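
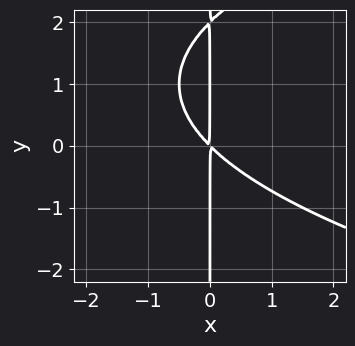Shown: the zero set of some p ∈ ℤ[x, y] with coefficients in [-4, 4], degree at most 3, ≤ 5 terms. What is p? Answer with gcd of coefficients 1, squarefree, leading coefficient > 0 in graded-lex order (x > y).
x*y^2 - 2*x^2 - 2*x*y

1. The degree is 3 — no degree-2 curve has this shape.
2. Observable constraints: the visible y-axis segment lies entirely on the curve.
3. Together with the visible shape, these determine p as stated.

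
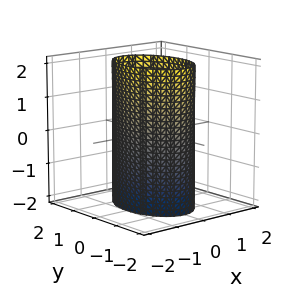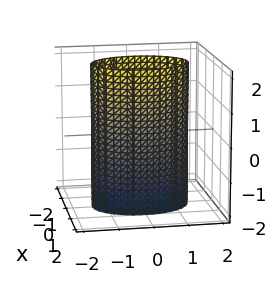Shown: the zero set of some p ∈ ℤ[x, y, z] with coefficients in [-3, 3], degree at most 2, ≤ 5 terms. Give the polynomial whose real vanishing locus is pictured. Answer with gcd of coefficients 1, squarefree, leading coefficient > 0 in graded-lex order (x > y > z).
2*x^2 + y^2 - 2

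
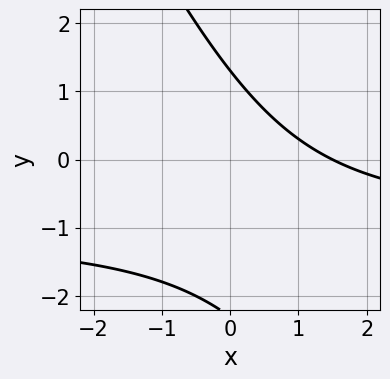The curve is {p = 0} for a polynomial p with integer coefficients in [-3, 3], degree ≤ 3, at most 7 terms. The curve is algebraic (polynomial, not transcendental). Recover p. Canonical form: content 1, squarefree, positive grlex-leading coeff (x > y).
2*x*y + y^2 + 2*x + y - 3

First, degree: the shape is more complex than any degree-1 curve, so deg p = 2.
Finally, solving for integer coefficients yields p as stated.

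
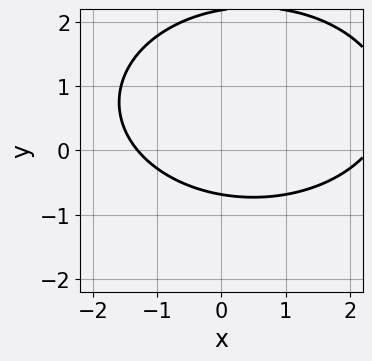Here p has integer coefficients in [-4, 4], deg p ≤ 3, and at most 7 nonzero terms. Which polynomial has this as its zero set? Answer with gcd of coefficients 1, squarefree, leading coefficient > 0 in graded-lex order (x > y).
x^2 + 2*y^2 - x - 3*y - 3

(a) deg p = 2. The shape is more complex than any degree-1 curve.
(b) The integer polynomial consistent with all of this is the stated p.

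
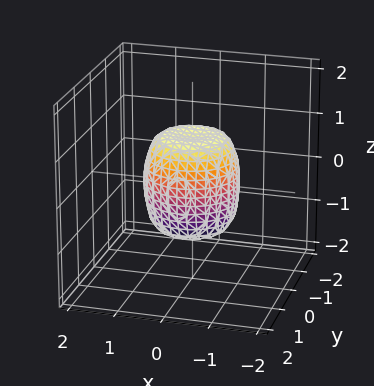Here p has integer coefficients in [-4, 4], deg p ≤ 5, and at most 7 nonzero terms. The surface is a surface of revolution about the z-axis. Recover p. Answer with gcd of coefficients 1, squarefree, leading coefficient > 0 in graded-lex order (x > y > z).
2*x^4 + 4*x^2*y^2 + 2*y^4 - x^2 - y^2 + z^2 - 1

Degree: the shape is more complex than any degree-3 surface, so deg p = 4.
Symmetry: every cross-section ⟂ z is a circle, so x, y appear only via x² + y².
Reading off the gridlines: the z-axis gridline crossings are at z ∈ {-1, 1}; the y-axis gridline crossings are at y ∈ {-1, 1}.
Together with the visible shape, these determine p as stated.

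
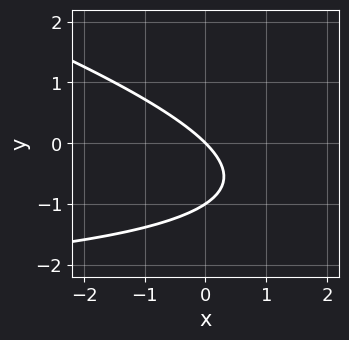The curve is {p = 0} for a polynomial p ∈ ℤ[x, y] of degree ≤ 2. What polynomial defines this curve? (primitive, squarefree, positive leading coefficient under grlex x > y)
1. deg p = 2. No degree-1 curve has this shape.
2. Checking where it meets the axes: it crosses the x-axis at the gridline x = 0; the y-axis gridline crossings are at y ∈ {-1, 0}.
3. Fitting integer coefficients to these (and the overall shape) gives p.

x*y + 3*y^2 + 3*x + 3*y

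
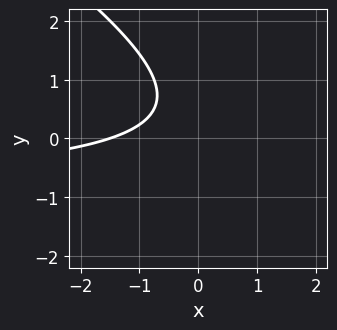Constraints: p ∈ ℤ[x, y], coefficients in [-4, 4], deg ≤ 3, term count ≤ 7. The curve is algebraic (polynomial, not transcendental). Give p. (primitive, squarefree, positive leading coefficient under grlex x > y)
First, degree: a generic line meets the curve in up to 2 points, so deg p = 2.
Then, checking where it meets the axes: it misses every integer gridline on the y-axis.
Finally, the integer polynomial consistent with all of this is the stated p.

2*x*y + 3*y^2 + 2*x - 3*y + 3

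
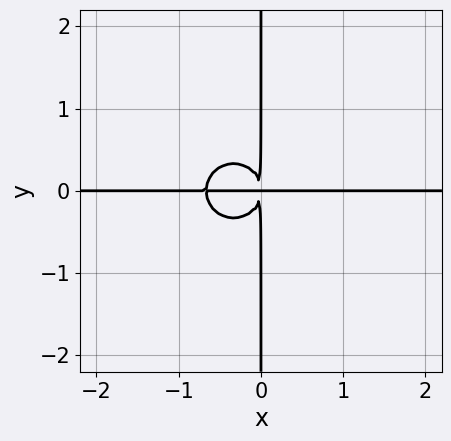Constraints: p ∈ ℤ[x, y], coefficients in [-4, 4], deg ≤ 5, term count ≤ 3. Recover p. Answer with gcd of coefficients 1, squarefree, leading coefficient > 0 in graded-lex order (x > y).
3*x^3*y + 3*x*y^3 + 2*x^2*y

1. The degree is 4 — a generic line meets the curve in up to 4 points.
2. From the visible intercepts: the visible x-axis segment lies entirely on the curve; the visible y-axis segment lies entirely on the curve.
3. Assembling these constraints gives the stated polynomial.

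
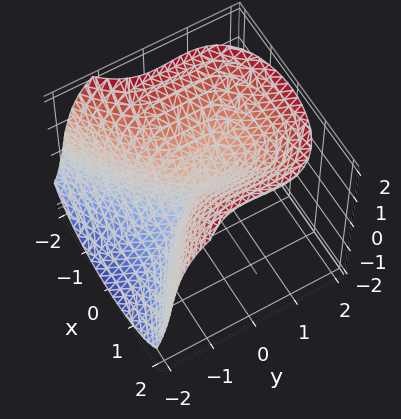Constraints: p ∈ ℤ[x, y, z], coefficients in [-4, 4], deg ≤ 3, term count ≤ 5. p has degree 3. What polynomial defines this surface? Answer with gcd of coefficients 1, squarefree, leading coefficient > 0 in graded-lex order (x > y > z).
2*y^3 - y^2*z - z^3 + 3*x^2

1. Degree: a generic line meets the surface in up to 3 points, so deg p = 3.
2. From the axis intercepts and sections: one y-axis crossing is at y = 0; it crosses the z-axis at the gridline z = 0; one x-axis crossing is at x = 0.
3. Fitting integer coefficients to these (and the overall shape) gives p.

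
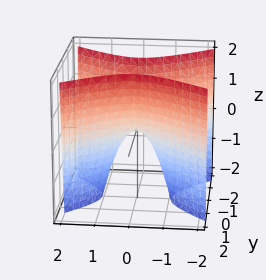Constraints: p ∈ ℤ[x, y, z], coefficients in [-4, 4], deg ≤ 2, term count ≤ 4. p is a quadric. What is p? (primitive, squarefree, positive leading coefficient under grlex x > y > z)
deg p = 2. A saddle surface; a quadric.
Symmetries: it's symmetric under x → −x, forcing even powers of x; mirror symmetry y ↦ −y ⇒ only even powers of y.
From the visible intercepts: it meets the y-axis at y = 0 (among the integer gridlines); it meets the x-axis at x = 0 (among the integer gridlines); it meets the z-axis at z = 0 (among the integer gridlines).
Together with the visible shape, these determine p as stated.

2*x^2 - 3*y^2 + z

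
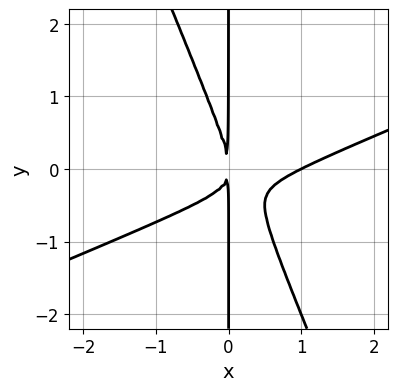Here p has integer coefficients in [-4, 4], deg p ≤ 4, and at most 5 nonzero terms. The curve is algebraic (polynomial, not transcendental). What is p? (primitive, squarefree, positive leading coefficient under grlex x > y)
x^3 - 2*x^2*y - x*y^2 - x^2

1. The degree is 3 — a generic line meets the curve in up to 3 points.
2. From the visible intercepts: the visible y-axis segment lies entirely on the curve; it crosses the x-axis at the gridline x = 1.
3. Together with the visible shape, these determine p as stated.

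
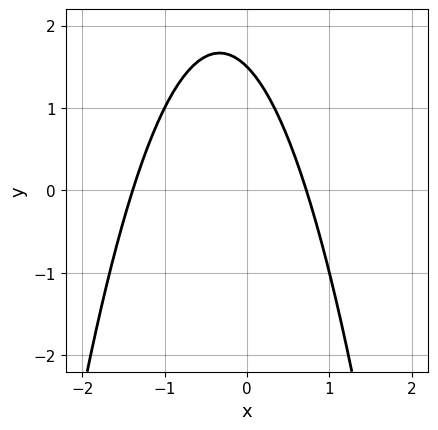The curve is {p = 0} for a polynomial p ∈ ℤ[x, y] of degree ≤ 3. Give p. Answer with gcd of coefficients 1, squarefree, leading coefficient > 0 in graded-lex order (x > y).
Degree: the shape is more complex than any degree-1 curve, so deg p = 2.
Matching integer coefficients to the picture gives p.

3*x^2 + 2*x + 2*y - 3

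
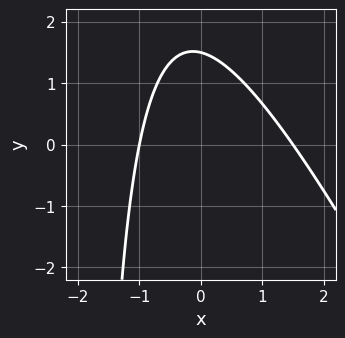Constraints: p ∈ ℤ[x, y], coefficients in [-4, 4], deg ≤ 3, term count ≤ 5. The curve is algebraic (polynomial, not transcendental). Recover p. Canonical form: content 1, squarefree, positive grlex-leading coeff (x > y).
2*x^2 + x*y - x + 2*y - 3

1. deg p = 2.
2. From the visible intercepts: it crosses the x-axis at the gridline x = -1.
3. Matching integer coefficients to the picture gives p.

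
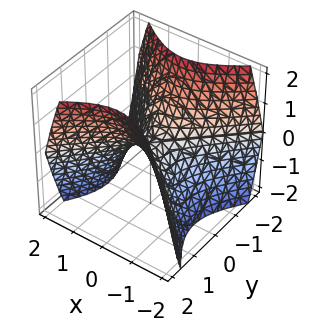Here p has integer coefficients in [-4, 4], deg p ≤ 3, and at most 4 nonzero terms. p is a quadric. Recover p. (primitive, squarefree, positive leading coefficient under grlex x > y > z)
x^2 - y^2 + z

deg p = 2. A hyperbolic paraboloid; a quadric.
Symmetries: the y ↦ −y reflection is a symmetry, so y appears only in even powers; the x ↦ −x reflection is a symmetry, so x appears only in even powers.
From the visible intercepts: it crosses the x-axis at the gridline x = 0; it crosses the z-axis at the gridline z = 0.
Putting this together gives p.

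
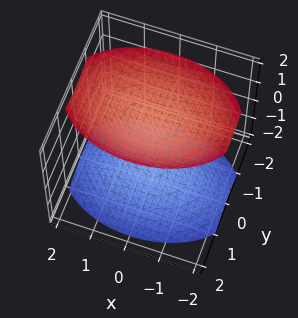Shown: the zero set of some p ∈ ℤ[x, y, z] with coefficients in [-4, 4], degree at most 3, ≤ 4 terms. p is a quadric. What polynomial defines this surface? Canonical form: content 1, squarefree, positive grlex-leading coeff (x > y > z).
x^2 + 2*y^2 - 2*z^2 + 3

There are 2 components.
The degree is 2 — two separate bowl-shaped sheets opening away from each other; a quadric.
Symmetries: it's symmetric under x → −x, forcing even powers of x; mirror symmetry y ↦ −y ⇒ only even powers of y; it's symmetric under z → −z, forcing even powers of z.
Observable constraints: it misses every integer gridline on the x-axis; the surface avoids every integer y-axis point in the box.
Solving for integer coefficients yields p as stated.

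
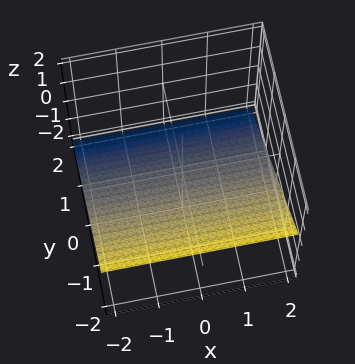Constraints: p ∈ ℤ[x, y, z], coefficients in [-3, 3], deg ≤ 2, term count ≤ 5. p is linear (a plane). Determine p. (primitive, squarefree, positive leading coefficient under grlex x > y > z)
2*y + 3*z + 2

Degree: every cross-section is a straight line — this is a plane, so deg p = 1.
Against the integer gridlines: the surface avoids every integer x-axis point in the box; one y-axis crossing is at y = -1.
Fitting integer coefficients to these (and the overall shape) gives p.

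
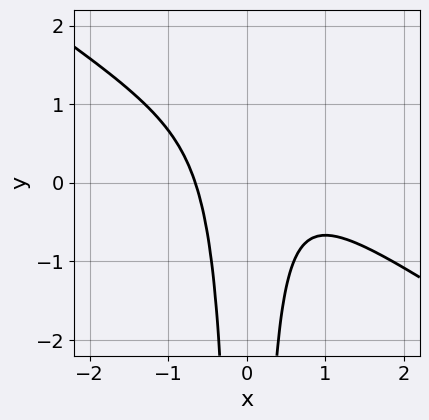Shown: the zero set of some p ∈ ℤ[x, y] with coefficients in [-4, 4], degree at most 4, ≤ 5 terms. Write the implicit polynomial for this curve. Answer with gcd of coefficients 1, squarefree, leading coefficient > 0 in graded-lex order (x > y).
2*x^3 + 3*x^2*y - x^2 + 1

1. Degree: a generic line meets the curve in up to 3 points, so deg p = 3.
2. From the visible intercepts: no y-intercept at any integer in the box.
3. The integer polynomial consistent with all of this is the stated p.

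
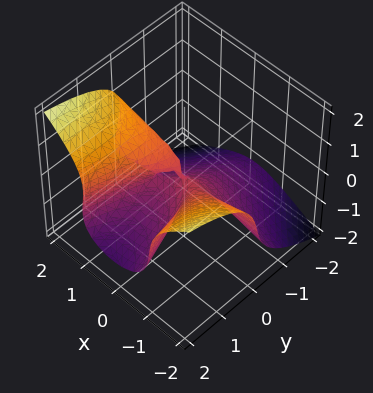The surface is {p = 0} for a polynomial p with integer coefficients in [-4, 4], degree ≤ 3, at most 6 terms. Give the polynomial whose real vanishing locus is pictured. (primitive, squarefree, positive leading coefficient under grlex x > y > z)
2*x^2*y - 2*z^3 + x*z - y^2

(a) Degree: a generic line meets the surface in up to 3 points, so deg p = 3.
(b) Checking where it meets the axes: it meets the y-axis at y = 0 (among the integer gridlines); the visible x-axis segment lies entirely on the surface; it crosses the z-axis at the gridline z = 0.
(c) Putting this together gives p.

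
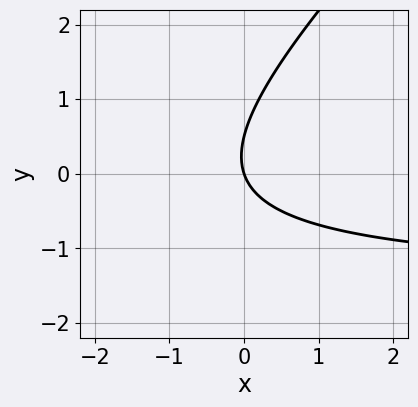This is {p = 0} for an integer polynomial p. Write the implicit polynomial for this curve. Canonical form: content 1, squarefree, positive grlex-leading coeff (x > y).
The degree is 2 — the shape is more complex than any degree-1 curve.
Checking where it meets the axes: it meets the y-axis at y = 0 (among the integer gridlines); it crosses the x-axis at the gridline x = 0.
Solving for integer coefficients yields p as stated.

2*x*y - 2*y^2 + 3*x + y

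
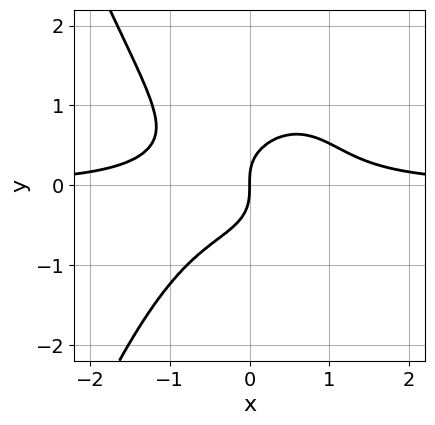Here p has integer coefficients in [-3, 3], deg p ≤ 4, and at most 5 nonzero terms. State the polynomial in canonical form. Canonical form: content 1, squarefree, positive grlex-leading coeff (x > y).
(a) deg p = 4. A generic line meets the curve in up to 4 points.
(b) Reading off the gridlines: it crosses the y-axis at the gridline y = 0; it meets the x-axis at x = 0 (among the integer gridlines).
(c) Matching integer coefficients to the picture gives p.

3*x^3*y + 3*y^3 - 2*x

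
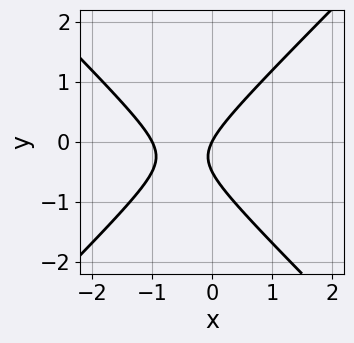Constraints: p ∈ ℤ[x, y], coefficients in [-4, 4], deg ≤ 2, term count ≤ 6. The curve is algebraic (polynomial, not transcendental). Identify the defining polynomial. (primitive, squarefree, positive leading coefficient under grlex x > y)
2*x^2 - 2*y^2 + 2*x - y

(a) Degree: the shape is more complex than any degree-1 curve, so deg p = 2.
(b) From the axis intercepts and sections: among the integer gridlines, it crosses the x-axis at x ∈ {-1, 0}; one y-axis crossing is at y = 0.
(c) Assembling these constraints gives the stated polynomial.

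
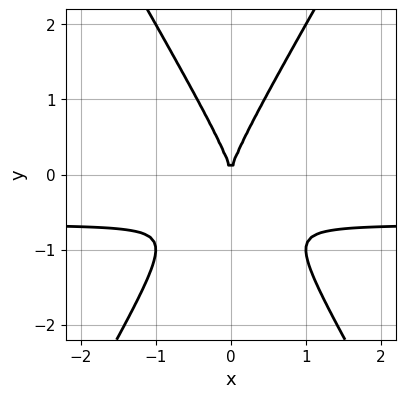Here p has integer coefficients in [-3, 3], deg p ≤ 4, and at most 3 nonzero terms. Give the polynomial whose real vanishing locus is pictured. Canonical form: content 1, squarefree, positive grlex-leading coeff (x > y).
3*x^2*y - y^3 + 2*x^2

First, deg p = 3. No degree-2 curve has this shape.
Next, symmetries: it's symmetric under x → −x, forcing even powers of x.
Then, observable constraints: it meets the y-axis at y = 0 (among the integer gridlines); it meets the x-axis at x = 0 (among the integer gridlines).
Finally, fitting integer coefficients to these (and the overall shape) gives p.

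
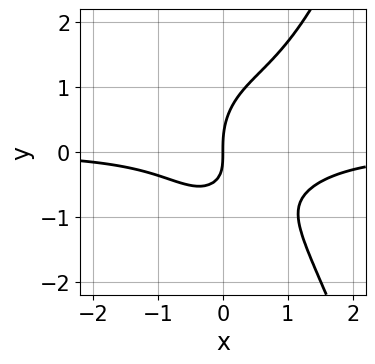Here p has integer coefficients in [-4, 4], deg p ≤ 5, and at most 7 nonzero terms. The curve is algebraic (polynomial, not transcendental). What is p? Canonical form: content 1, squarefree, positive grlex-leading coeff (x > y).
First, degree: the shape is more complex than any degree-3 curve, so deg p = 4.
Then, checking where it meets the axes: it crosses the y-axis at the gridline y = 0; it meets the x-axis at x = 0 (among the integer gridlines).
Finally, assembling these constraints gives the stated polynomial.

3*x^3*y - 2*x^2*y - 2*y^3 + 3*x*y + 3*x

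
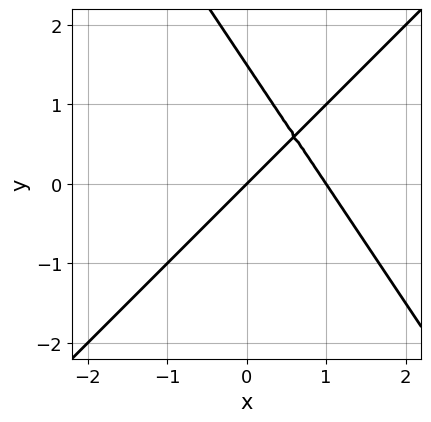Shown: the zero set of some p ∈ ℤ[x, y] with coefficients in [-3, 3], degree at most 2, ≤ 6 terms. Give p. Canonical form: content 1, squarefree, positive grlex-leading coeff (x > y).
1. Degree: a generic line meets the curve in up to 2 points, so deg p = 2.
2. From the axis intercepts and sections: one y-axis crossing is at y = 0; among the integer gridlines, it crosses the x-axis at x ∈ {0, 1}.
3. Putting this together gives p.

3*x^2 - x*y - 2*y^2 - 3*x + 3*y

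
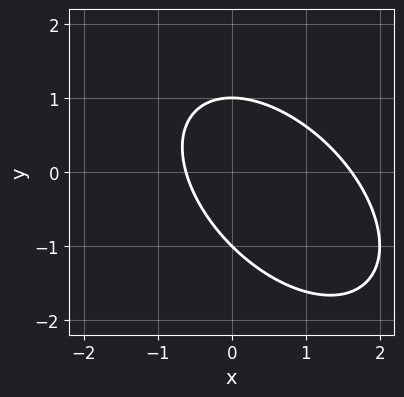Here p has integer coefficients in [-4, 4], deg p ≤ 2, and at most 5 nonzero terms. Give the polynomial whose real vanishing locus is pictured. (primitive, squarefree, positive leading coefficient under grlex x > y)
x^2 + x*y + y^2 - x - 1

(a) The degree is 2 — the shape is more complex than any degree-1 curve.
(b) Against the integer gridlines: the y-axis gridline crossings are at y ∈ {-1, 1}.
(c) Solving for integer coefficients yields p as stated.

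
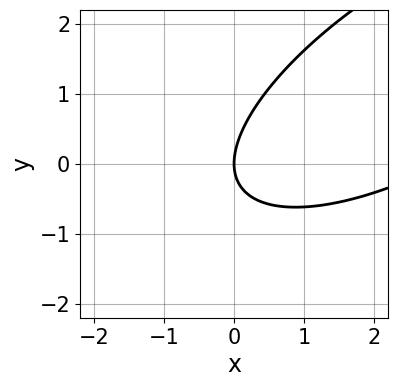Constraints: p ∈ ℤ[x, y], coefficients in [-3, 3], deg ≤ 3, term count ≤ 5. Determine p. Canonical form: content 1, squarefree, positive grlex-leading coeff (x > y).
First, degree: the shape is more complex than any degree-1 curve, so deg p = 2.
Then, from the visible intercepts: it meets the x-axis at x = 0 (among the integer gridlines); it meets the y-axis at y = 0 (among the integer gridlines).
Finally, fitting integer coefficients to these (and the overall shape) gives p.

x^2 - 2*x*y + 2*y^2 - 3*x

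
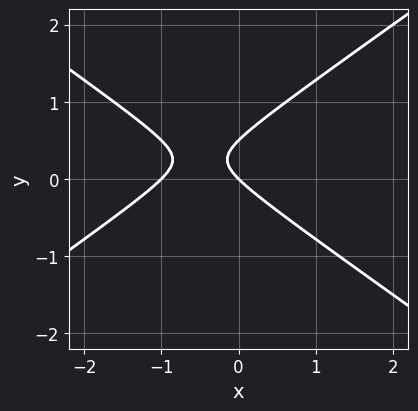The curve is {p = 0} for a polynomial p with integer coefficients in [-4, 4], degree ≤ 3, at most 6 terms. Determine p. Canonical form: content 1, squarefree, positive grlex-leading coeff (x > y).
(a) deg p = 2. The shape is more complex than any degree-1 curve.
(b) Against the integer gridlines: among the integer gridlines, it crosses the x-axis at x ∈ {-1, 0}; it meets the y-axis at y = 0 (among the integer gridlines).
(c) Assembling these constraints gives the stated polynomial.

x^2 - 2*y^2 + x + y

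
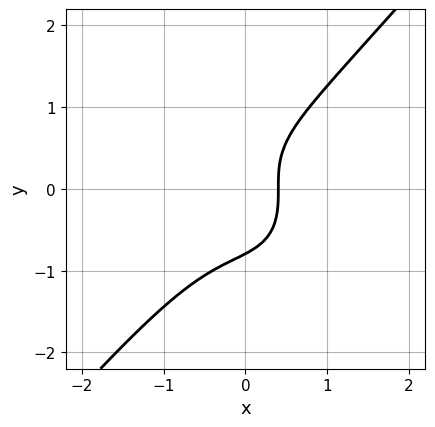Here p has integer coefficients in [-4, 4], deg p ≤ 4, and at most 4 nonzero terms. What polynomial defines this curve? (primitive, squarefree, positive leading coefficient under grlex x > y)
1. deg p = 3. No degree-2 curve has this shape.
2. Putting this together gives p.

3*x^3 - 2*y^3 + 2*x - 1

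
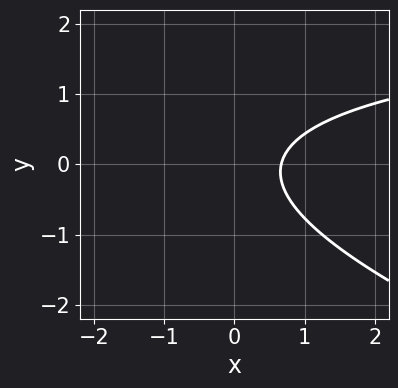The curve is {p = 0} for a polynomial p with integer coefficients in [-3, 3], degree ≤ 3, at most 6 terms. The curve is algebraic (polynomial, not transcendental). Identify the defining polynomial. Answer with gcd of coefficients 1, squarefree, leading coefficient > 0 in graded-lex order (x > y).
x*y + 3*y^2 - 3*x + 2

1. Degree: the shape is more complex than any degree-1 curve, so deg p = 2.
2. Against the integer gridlines: no y-intercept at any integer in the box.
3. Putting this together gives p.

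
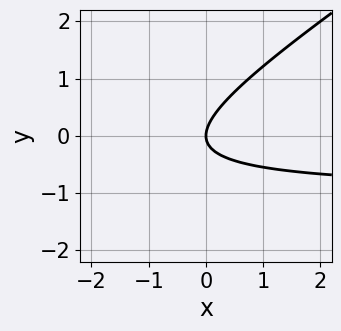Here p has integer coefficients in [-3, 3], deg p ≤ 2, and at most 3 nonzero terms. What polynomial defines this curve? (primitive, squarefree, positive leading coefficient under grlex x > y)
(a) Degree: no degree-1 curve has this shape, so deg p = 2.
(b) Checking where it meets the axes: it meets the y-axis at y = 0 (among the integer gridlines); it crosses the x-axis at the gridline x = 0.
(c) Solving for integer coefficients yields p as stated.

2*x*y - 3*y^2 + 2*x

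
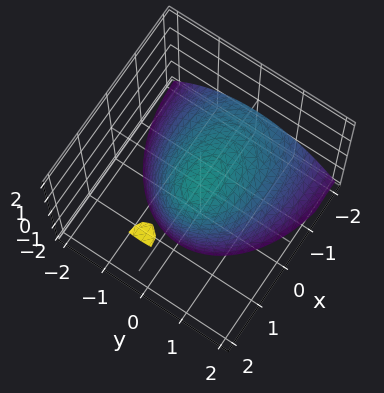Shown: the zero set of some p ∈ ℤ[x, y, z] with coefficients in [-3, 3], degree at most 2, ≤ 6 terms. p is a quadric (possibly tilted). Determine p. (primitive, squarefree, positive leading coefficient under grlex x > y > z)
x^2 - 2*x*z + 2*y^2 + 2*z

1. deg p = 2. No degree-1 surface has this shape.
2. Checking where it meets the axes: one y-axis crossing is at y = 0; one z-axis crossing is at z = 0; it meets the x-axis at x = 0 (among the integer gridlines).
3. Solving for integer coefficients yields p as stated.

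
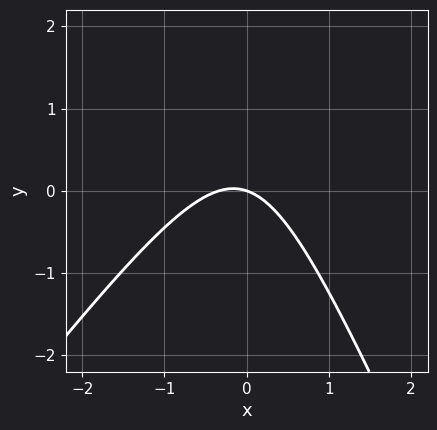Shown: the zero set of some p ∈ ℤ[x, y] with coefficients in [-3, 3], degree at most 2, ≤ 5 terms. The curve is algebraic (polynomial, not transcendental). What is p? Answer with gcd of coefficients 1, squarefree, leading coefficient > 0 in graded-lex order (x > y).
The degree is 2 — a generic line meets the curve in up to 2 points.
From the axis intercepts and sections: one y-axis crossing is at y = 0; it crosses the x-axis at the gridline x = 0.
Fitting integer coefficients to these (and the overall shape) gives p.

3*x^2 - x*y - y^2 + x + 3*y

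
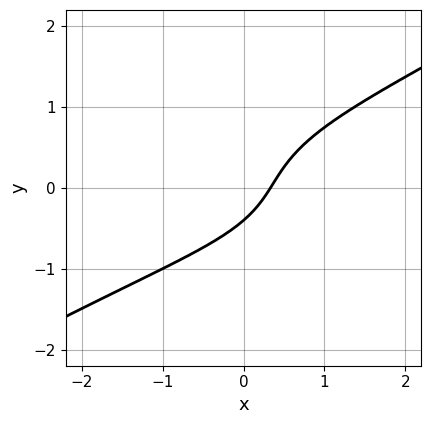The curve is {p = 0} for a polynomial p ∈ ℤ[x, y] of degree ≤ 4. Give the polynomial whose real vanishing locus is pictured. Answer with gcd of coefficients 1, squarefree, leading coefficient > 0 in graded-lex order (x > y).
(a) Degree: a generic line meets the curve in up to 3 points, so deg p = 3.
(b) Putting this together gives p.

x^2*y - 3*y^3 + 3*x - 2*y - 1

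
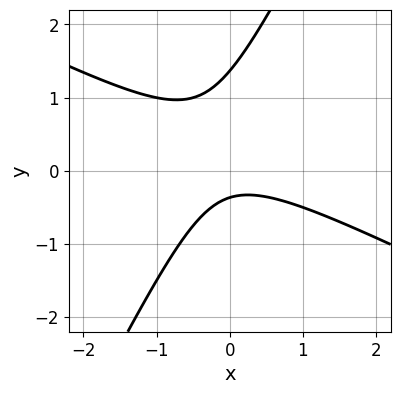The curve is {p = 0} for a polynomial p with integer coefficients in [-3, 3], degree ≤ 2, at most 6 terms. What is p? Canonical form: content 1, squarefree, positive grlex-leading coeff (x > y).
2*x^2 + 3*x*y - 2*y^2 + 2*y + 1

(a) Degree: a generic line meets the curve in up to 2 points, so deg p = 2.
(b) Reading off the gridlines: the curve avoids every integer x-axis point in the box.
(c) Solving for integer coefficients yields p as stated.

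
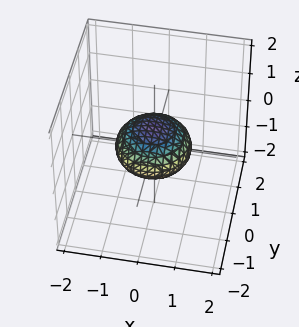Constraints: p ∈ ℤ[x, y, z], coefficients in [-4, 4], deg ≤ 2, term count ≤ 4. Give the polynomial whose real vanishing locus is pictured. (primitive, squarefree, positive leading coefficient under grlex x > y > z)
(a) Degree: a closed, bounded, convex surface; a quadric, so deg p = 2.
(b) Symmetries: mirror symmetry z ↦ −z ⇒ only even powers of z; every cross-section ⟂ z is a circle, so x, y appear only via x² + y².
(c) Checking where it meets the axes: among the integer gridlines, it crosses the x-axis at x ∈ {-1, 1}; a circular section at z = 0 has radius exactly 1.
(d) Solving for integer coefficients yields p as stated.

x^2 + y^2 + 2*z^2 - 1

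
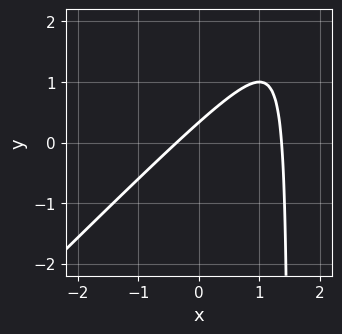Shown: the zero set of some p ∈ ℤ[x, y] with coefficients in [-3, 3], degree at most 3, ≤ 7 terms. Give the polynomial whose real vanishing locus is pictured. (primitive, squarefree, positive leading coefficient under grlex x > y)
2*x^2 - 2*x*y - 2*x + 3*y - 1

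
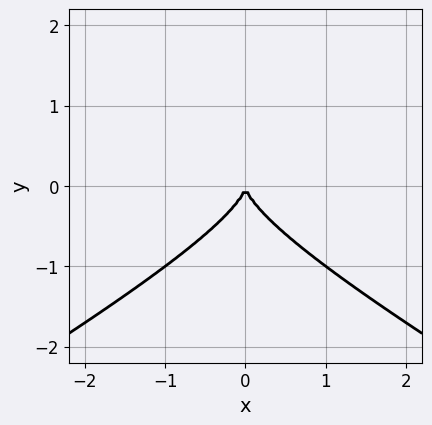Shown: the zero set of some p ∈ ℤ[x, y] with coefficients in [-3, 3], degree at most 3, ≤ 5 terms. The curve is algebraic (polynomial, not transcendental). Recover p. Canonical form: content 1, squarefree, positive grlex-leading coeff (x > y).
x^2*y - 3*y^3 - 2*x^2

Degree: the shape is more complex than any degree-2 curve, so deg p = 3.
Symmetries: the x ↦ −x reflection is a symmetry, so x appears only in even powers.
Observable constraints: it crosses the x-axis at the gridline x = 0; it meets the y-axis at y = 0 (among the integer gridlines).
Solving for integer coefficients yields p as stated.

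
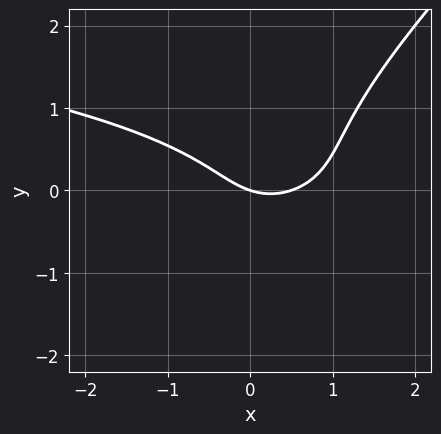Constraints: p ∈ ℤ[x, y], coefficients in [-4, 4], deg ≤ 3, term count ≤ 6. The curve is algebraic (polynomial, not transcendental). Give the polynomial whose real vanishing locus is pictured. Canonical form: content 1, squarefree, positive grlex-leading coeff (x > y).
Degree: a generic line meets the curve in up to 3 points, so deg p = 3.
Checking where it meets the axes: it meets the x-axis at x = 0 (among the integer gridlines); it crosses the y-axis at the gridline y = 0.
Assembling these constraints gives the stated polynomial.

3*x*y^2 - 3*y^3 + 2*x^2 - x - 3*y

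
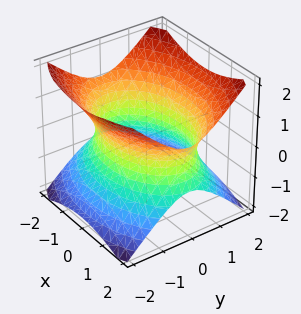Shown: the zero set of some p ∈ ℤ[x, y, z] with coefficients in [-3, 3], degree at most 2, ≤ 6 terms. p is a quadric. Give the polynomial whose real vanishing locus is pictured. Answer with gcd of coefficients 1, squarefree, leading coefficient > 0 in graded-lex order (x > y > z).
x^2 + 2*y^2 - 2*z^2 - 3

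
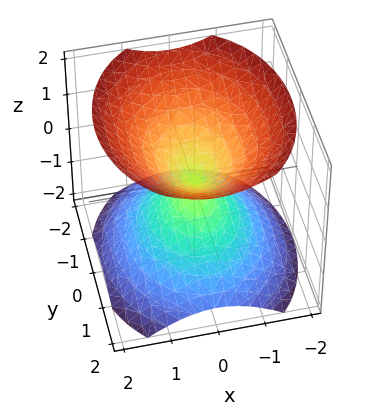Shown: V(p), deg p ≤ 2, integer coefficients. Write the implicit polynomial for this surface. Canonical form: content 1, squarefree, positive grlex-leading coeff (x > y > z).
(a) There are 2 components. They look like related sheets of one shape, so recover p as a whole.
(b) Degree: two nappes meeting at a single point; a quadric, so deg p = 2.
(c) Symmetries: mirror symmetry x ↦ −x ⇒ only even powers of x; the z ↦ −z reflection is a symmetry, so z appears only in even powers; the y ↦ −y reflection is a symmetry, so y appears only in even powers.
(d) From the visible intercepts: it meets the y-axis at y = 0 (among the integer gridlines); it crosses the x-axis at the gridline x = 0; one z-axis crossing is at z = 0.
(e) Matching integer coefficients to the picture gives p.

3*x^2 + 2*y^2 - 3*z^2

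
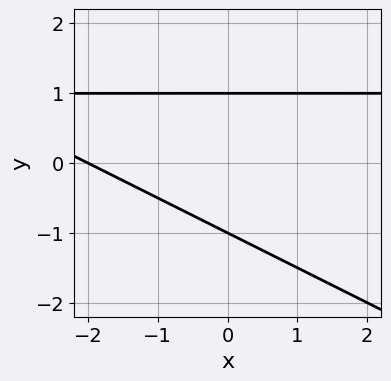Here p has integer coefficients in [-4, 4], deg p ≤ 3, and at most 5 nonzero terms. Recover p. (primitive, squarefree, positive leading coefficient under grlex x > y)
x*y + 2*y^2 - x - 2

(a) The degree is 2 — the shape is more complex than any degree-1 curve.
(b) From the axis intercepts and sections: it meets the x-axis at x = -2 (among the integer gridlines); among the integer gridlines, it crosses the y-axis at y ∈ {-1, 1}.
(c) Matching integer coefficients to the picture gives p.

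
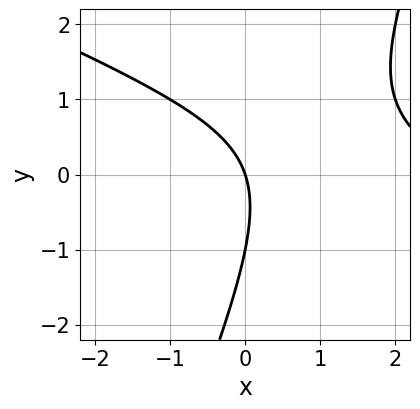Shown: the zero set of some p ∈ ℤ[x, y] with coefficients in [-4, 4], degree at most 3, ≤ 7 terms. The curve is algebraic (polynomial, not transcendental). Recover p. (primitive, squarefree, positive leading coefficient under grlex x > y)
x^2 + 2*x*y - y^2 - 3*x - y

1. deg p = 2. The shape is more complex than any degree-1 curve.
2. Reading off the gridlines: it crosses the x-axis at the gridline x = 0; the y-axis gridline crossings are at y ∈ {-1, 0}.
3. Fitting integer coefficients to these (and the overall shape) gives p.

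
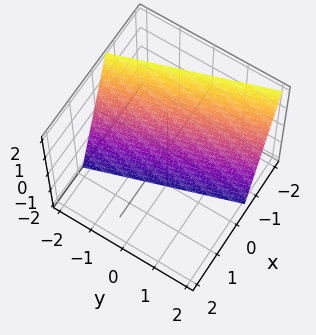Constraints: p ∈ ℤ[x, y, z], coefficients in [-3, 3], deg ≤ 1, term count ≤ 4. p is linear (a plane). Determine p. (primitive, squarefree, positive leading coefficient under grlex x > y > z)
3*x + y + z + 2

The degree is 1 — the surface is flat (a plane).
Observable constraints: one y-axis crossing is at y = -2; it meets the z-axis at z = -2 (among the integer gridlines).
Solving for integer coefficients yields p as stated.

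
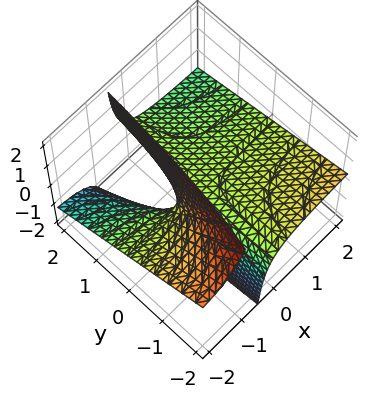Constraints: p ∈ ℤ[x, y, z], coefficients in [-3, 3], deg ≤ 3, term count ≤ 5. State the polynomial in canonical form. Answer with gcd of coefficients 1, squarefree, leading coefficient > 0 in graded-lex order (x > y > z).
First, the degree is 2 — a generic line meets the surface in up to 2 points.
Then, reading off the gridlines: it crosses the z-axis at the gridline z = 0; the visible y-axis segment lies entirely on the surface; every point of the x-axis in the box is on the surface.
Finally, matching integer coefficients to the picture gives p.

x*y + 3*x*z + 2*z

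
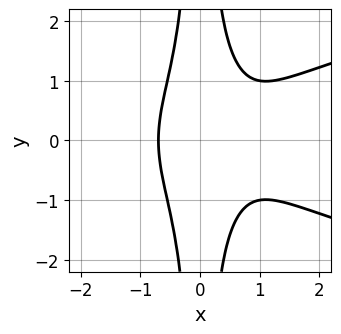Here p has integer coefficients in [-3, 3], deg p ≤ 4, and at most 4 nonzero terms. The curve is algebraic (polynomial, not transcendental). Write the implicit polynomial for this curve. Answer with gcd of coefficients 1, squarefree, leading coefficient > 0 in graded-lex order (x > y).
3*x^2*y^2 - 3*x^3 + 2*x^2 - 2

First, deg p = 4. No degree-3 curve has this shape.
Next, symmetries: it's symmetric under y → −y, forcing even powers of y.
Next, from the axis intercepts and sections: no y-intercept at any integer in the box.
Finally, matching integer coefficients to the picture gives p.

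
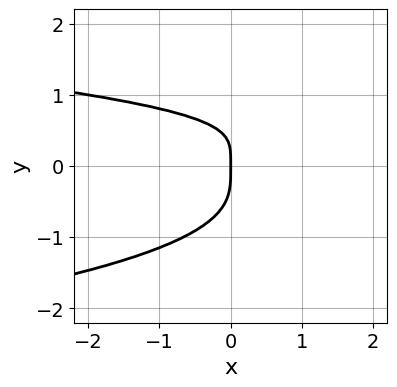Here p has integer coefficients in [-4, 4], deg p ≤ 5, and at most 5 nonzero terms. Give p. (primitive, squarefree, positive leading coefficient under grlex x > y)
(a) Degree: the shape is more complex than any degree-3 curve, so deg p = 4.
(b) From the visible intercepts: one x-axis crossing is at x = 0; one y-axis crossing is at y = 0.
(c) Matching integer coefficients to the picture gives p.

2*y^4 + x*y^2 - x*y + x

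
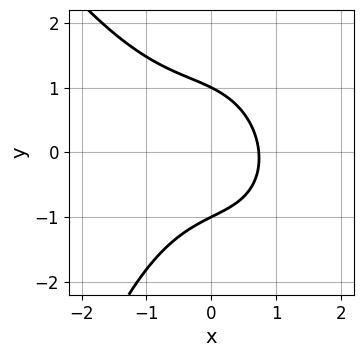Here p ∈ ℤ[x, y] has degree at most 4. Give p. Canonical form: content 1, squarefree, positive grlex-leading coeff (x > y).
deg p = 3. A generic line meets the curve in up to 3 points.
Checking where it meets the axes: the y-axis gridline crossings are at y ∈ {-1, 1}.
Matching integer coefficients to the picture gives p.

2*x^3 + x^2*y + 3*y^2 + 3*x - 3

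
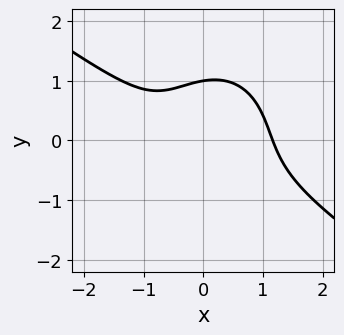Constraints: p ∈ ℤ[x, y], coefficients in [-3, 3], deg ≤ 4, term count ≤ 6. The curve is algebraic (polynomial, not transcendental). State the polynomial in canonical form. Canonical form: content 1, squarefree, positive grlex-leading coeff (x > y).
2*x^3 + 2*x^2*y + 2*y^3 - x - 2

1. Degree: a generic line meets the curve in up to 3 points, so deg p = 3.
2. From the axis intercepts and sections: one y-axis crossing is at y = 1.
3. These observations pin down the coefficients.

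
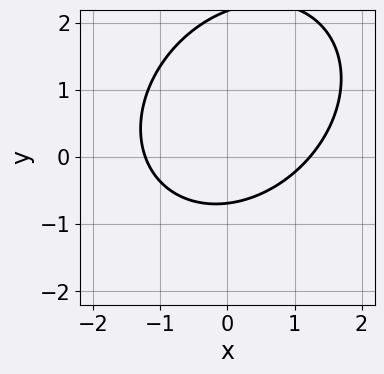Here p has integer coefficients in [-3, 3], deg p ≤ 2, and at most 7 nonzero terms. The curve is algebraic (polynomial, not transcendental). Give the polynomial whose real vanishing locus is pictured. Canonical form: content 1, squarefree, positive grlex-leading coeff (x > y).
2*x^2 - x*y + 2*y^2 - 3*y - 3

First, deg p = 2.
Finally, solving for integer coefficients yields p as stated.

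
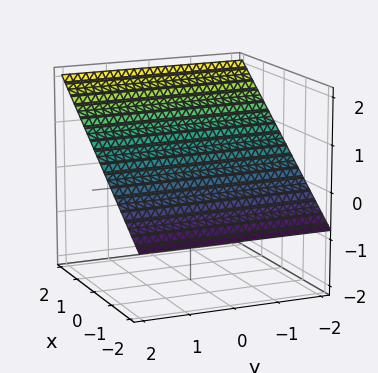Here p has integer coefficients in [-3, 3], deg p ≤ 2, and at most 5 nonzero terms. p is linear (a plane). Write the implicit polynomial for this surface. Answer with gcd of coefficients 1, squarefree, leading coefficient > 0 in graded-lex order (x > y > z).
2*x - 3*z + 2

The degree is 1 — the surface is flat (a plane).
From the visible intercepts: it meets the x-axis at x = -1 (among the integer gridlines); no y-intercept at any integer in the box.
Matching integer coefficients to the picture gives p.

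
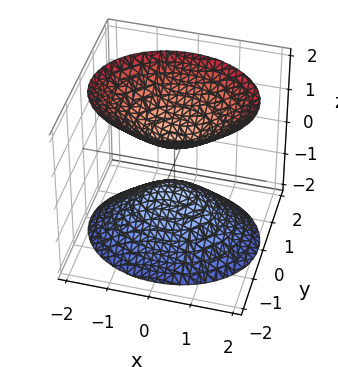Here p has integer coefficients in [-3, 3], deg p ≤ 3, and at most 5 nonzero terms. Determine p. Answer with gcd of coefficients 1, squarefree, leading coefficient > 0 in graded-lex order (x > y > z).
2*x^2 + 3*y^2 - 2*z^2 + 1

(a) The picture has 2 separate pieces.
(b) deg p = 2.
(c) Symmetries: mirror symmetry z ↦ −z ⇒ only even powers of z; the y ↦ −y reflection is a symmetry, so y appears only in even powers; it's symmetric under x → −x, forcing even powers of x.
(d) Observable constraints: it misses every integer gridline on the x-axis; no y-intercept at any integer in the box.
(e) These observations pin down the coefficients.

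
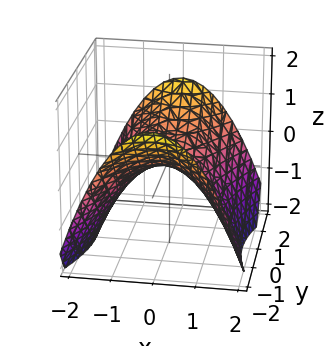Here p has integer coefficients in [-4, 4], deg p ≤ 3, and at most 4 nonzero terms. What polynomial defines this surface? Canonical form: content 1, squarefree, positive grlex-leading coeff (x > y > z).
2*x^2 - y^2 + 3*z

The degree is 2 — a hyperbolic paraboloid; a quadric.
Symmetries: mirror symmetry y ↦ −y ⇒ only even powers of y; mirror symmetry x ↦ −x ⇒ only even powers of x.
Observable constraints: it crosses the x-axis at the gridline x = 0; it crosses the z-axis at the gridline z = 0; one y-axis crossing is at y = 0.
Assembling these constraints gives the stated polynomial.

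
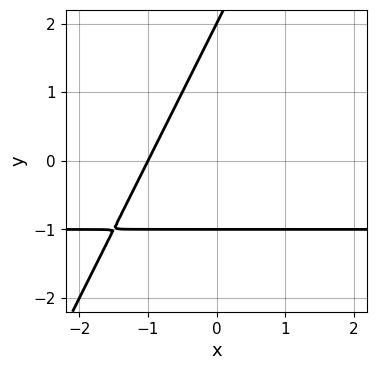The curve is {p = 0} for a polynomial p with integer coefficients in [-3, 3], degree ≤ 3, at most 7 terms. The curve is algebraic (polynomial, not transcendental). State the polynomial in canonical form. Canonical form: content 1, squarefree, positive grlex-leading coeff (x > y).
2*x*y - y^2 + 2*x + y + 2

The degree is 2 — a generic line meets the curve in up to 2 points.
Against the integer gridlines: among the integer gridlines, it crosses the y-axis at y ∈ {-1, 2}; one x-axis crossing is at x = -1.
Together with the visible shape, these determine p as stated.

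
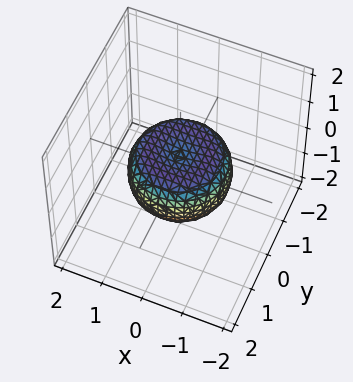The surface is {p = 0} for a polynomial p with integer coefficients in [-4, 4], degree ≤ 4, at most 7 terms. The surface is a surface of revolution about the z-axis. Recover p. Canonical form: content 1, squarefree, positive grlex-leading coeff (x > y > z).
2*x^4 + 4*x^2*y^2 + 2*y^4 - 2*x^2 - 2*y^2 + 3*z^2 - 1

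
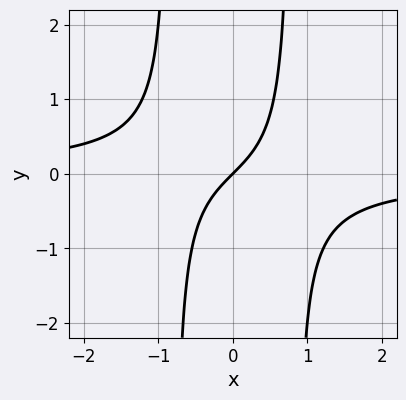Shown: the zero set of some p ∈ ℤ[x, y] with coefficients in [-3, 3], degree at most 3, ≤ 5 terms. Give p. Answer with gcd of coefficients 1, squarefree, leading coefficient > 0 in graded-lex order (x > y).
1. The degree is 3 — the shape is more complex than any degree-2 curve.
2. Observable constraints: it crosses the x-axis at the gridline x = 0; one y-axis crossing is at y = 0.
3. These observations pin down the coefficients.

3*x^2*y + 2*x - 2*y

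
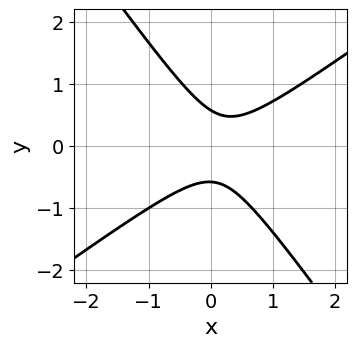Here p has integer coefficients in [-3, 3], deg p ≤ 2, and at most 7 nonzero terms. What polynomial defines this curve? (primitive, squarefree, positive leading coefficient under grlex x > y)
3*x^2 - 2*x*y - 3*y^2 - x + 1

1. Degree: the shape is more complex than any degree-1 curve, so deg p = 2.
2. Checking where it meets the axes: it misses every integer gridline on the x-axis.
3. Fitting integer coefficients to these (and the overall shape) gives p.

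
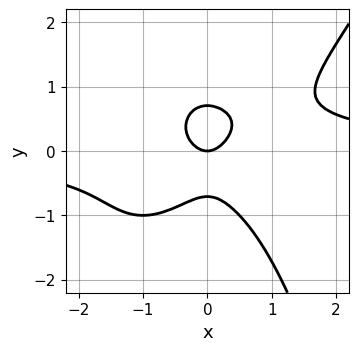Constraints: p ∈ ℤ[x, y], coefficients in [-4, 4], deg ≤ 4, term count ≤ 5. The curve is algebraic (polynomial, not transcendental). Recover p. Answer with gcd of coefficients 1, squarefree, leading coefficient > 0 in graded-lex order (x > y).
deg p = 4.
Checking where it meets the axes: it meets the x-axis at x = 0 (among the integer gridlines); it meets the y-axis at y = 0 (among the integer gridlines).
Putting this together gives p.

2*x^3*y - x^2*y^2 - 2*y^3 - 2*x^2 + y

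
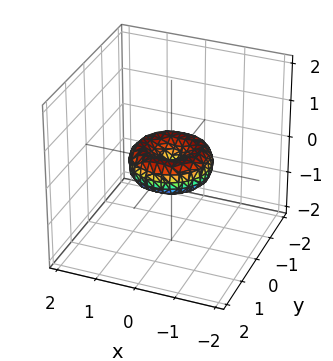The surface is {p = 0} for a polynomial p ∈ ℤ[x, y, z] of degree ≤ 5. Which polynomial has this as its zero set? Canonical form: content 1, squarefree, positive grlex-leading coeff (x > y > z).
2*x^4 + 4*x^2*y^2 + 2*y^4 - 2*x^2 - 2*y^2 + 3*z^2

(a) Degree: a generic line meets the surface in up to 4 points, so deg p = 4.
(b) By symmetry, every cross-section ⟂ z is a circle, so x, y appear only via x² + y².
(c) From the visible intercepts: one z-axis crossing is at z = 0; among the integer gridlines, it crosses the y-axis at y ∈ {-1, 0, 1}; among the integer gridlines, it crosses the x-axis at x ∈ {-1, 0, 1}.
(d) The integer polynomial consistent with all of this is the stated p.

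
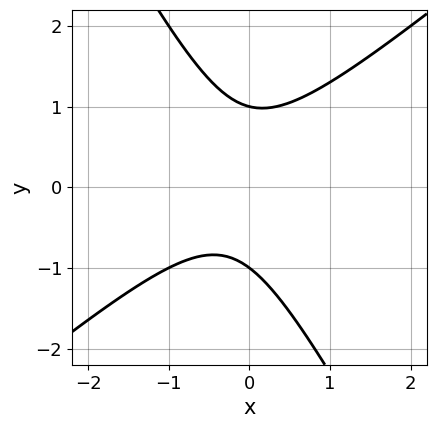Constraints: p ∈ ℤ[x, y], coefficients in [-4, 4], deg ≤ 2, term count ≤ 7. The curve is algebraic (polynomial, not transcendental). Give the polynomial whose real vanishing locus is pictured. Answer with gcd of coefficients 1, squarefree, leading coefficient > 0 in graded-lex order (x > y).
1. The degree is 2 — no degree-1 curve has this shape.
2. Against the integer gridlines: the curve avoids every integer x-axis point in the box; among the integer gridlines, it crosses the y-axis at y ∈ {-1, 1}.
3. Assembling these constraints gives the stated polynomial.

3*x^2 - 2*x*y - 2*y^2 + x + 2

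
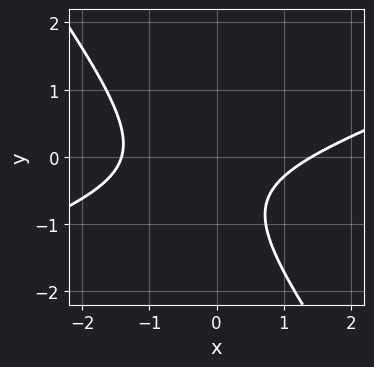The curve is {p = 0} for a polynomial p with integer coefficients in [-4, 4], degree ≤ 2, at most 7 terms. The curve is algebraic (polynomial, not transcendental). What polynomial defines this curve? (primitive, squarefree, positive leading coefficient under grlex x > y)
(a) The degree is 2 — a generic line meets the curve in up to 2 points.
(b) Observable constraints: no y-intercept at any integer in the box.
(c) Solving for integer coefficients yields p as stated.

x^2 - 2*x*y - 2*y^2 - 2*y - 2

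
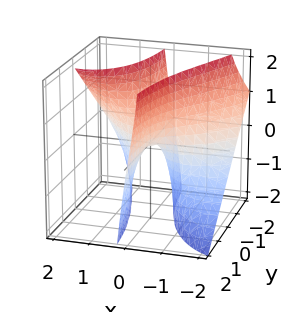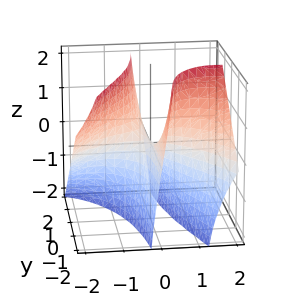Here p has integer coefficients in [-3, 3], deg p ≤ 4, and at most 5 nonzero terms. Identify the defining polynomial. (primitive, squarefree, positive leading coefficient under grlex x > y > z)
x^3 - 2*x^2*z + x^2 + 3*x*y + z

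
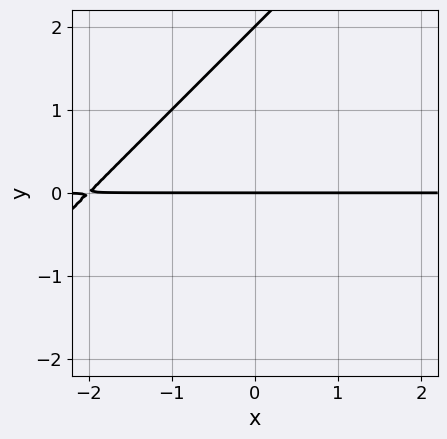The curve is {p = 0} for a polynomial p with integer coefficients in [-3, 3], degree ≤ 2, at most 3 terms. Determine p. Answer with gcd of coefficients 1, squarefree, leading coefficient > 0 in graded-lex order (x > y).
deg p = 2. No degree-1 curve has this shape.
Checking where it meets the axes: the y-axis gridline crossings are at y ∈ {0, 2}; the visible x-axis segment lies entirely on the curve.
Assembling these constraints gives the stated polynomial.

x*y - y^2 + 2*y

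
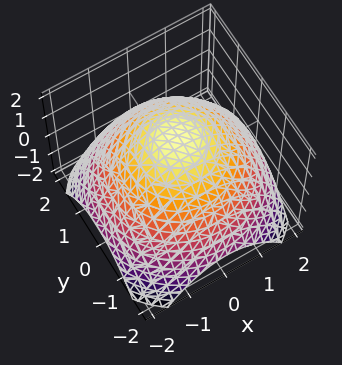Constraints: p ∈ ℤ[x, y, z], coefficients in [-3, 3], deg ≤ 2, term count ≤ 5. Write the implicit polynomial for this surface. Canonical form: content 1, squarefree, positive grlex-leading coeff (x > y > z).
x^2 + y^2 + 2*z - 3

First, the degree is 2 — a generic line meets the surface in up to 2 points.
Next, symmetry: every cross-section ⟂ z is a circle, so x, y appear only via x² + y².
Then, reading off the gridlines: a circular section at z = 0 has radius between 1 and 2.
Finally, putting this together gives p.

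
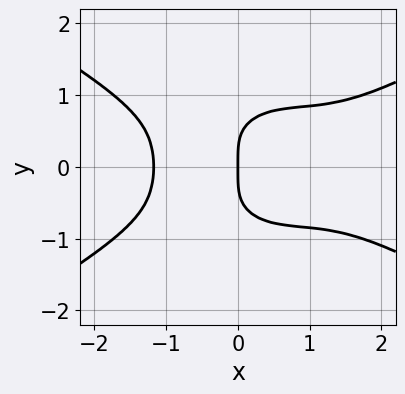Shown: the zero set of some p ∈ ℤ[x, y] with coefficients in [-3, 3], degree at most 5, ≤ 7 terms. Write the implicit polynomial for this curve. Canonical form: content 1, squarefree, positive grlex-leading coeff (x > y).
x^4 - 2*x^2*y^2 - 3*y^4 - x^3 + 3*x

1. Degree: a generic line meets the curve in up to 4 points, so deg p = 4.
2. Symmetries: it's symmetric under y → −y, forcing even powers of y.
3. Observable constraints: it crosses the y-axis at the gridline y = 0; it meets the x-axis at x = 0 (among the integer gridlines).
4. Together with the visible shape, these determine p as stated.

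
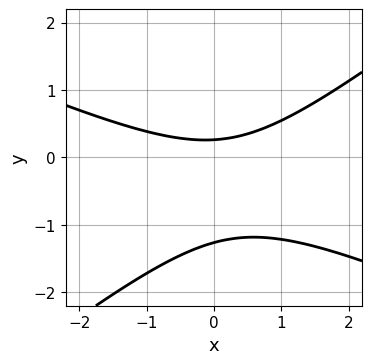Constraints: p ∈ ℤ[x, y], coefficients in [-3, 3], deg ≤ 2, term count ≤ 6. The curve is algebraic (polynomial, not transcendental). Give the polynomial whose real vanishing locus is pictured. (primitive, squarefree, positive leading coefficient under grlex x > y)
x^2 + x*y - 3*y^2 - 3*y + 1

(a) The degree is 2 — no degree-1 curve has this shape.
(b) From the visible intercepts: no x-intercept at any integer in the box.
(c) Assembling these constraints gives the stated polynomial.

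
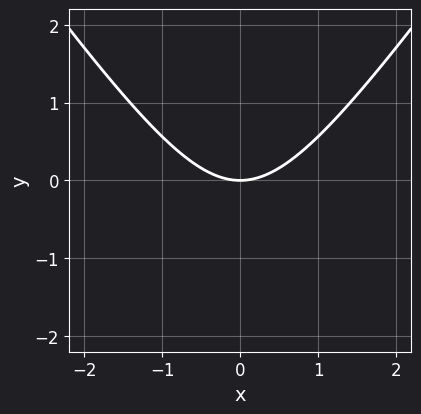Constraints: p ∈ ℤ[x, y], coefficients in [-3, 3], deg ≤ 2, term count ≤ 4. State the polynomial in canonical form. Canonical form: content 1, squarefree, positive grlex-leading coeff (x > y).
2*x^2 - y^2 - 3*y

deg p = 2.
Symmetries: mirror symmetry x ↦ −x ⇒ only even powers of x.
Checking where it meets the axes: it crosses the x-axis at the gridline x = 0; it meets the y-axis at y = 0 (among the integer gridlines).
Matching integer coefficients to the picture gives p.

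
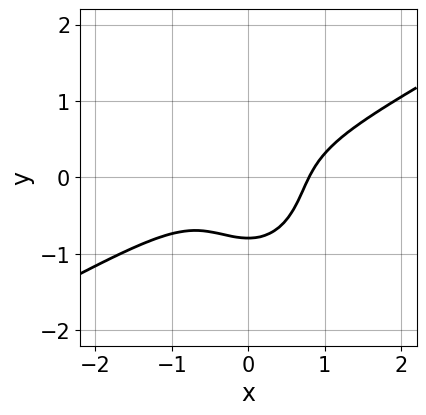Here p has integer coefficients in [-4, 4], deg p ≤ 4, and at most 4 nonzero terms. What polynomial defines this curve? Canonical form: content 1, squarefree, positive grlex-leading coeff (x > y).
2*x^3 - 3*x^2*y - 2*y^3 - 1

First, degree: no degree-2 curve has this shape, so deg p = 3.
Finally, the integer polynomial consistent with all of this is the stated p.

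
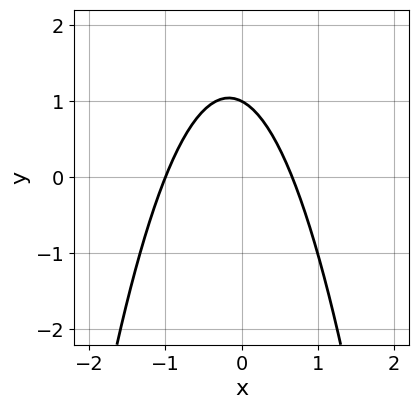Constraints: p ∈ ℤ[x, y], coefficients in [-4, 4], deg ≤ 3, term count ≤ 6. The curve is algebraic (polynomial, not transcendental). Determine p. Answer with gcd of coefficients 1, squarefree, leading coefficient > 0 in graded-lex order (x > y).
Degree: no degree-1 curve has this shape, so deg p = 2.
From the axis intercepts and sections: one x-axis crossing is at x = -1; one y-axis crossing is at y = 1.
The integer polynomial consistent with all of this is the stated p.

3*x^2 + x + 2*y - 2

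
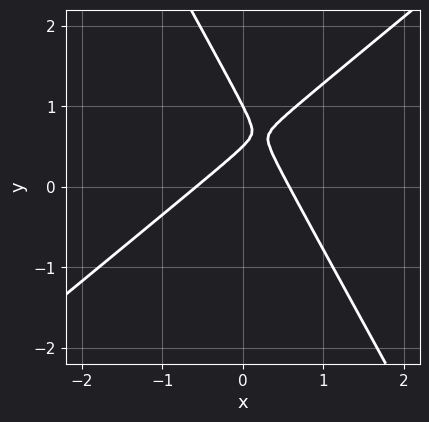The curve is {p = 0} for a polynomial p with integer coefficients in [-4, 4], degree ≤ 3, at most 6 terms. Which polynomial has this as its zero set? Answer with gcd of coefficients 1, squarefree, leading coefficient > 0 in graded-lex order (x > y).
Degree: the shape is more complex than any degree-1 curve, so deg p = 2.
Reading off the gridlines: it meets the y-axis at y = 1 (among the integer gridlines).
Matching integer coefficients to the picture gives p.

3*x^2 - 2*x*y - 2*y^2 + 3*y - 1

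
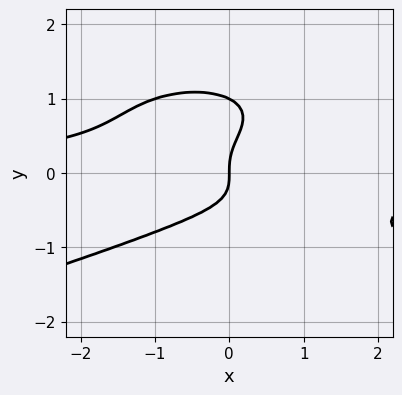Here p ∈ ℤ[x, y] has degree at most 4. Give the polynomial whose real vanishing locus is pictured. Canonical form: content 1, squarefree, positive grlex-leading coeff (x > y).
2*y^4 + x^2*y - 2*y^3 + x

First, degree: the shape is more complex than any degree-3 curve, so deg p = 4.
Then, against the integer gridlines: it crosses the x-axis at the gridline x = 0; the y-axis gridline crossings are at y ∈ {0, 1}.
Finally, matching integer coefficients to the picture gives p.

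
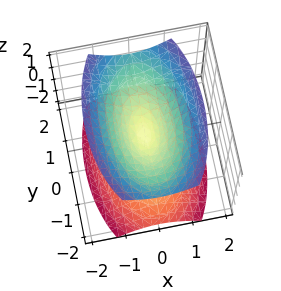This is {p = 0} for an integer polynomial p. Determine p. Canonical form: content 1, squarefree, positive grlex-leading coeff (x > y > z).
First, the picture has 2 separate pieces. Treating them together as one polynomial.
Then, deg p = 2. Two nappes meeting at a single point; a quadric.
Then, symmetries: it's symmetric under y → −y, forcing even powers of y; it's symmetric under x → −x, forcing even powers of x; it's symmetric under z → −z, forcing even powers of z.
Then, observable constraints: it crosses the y-axis at the gridline y = 0; it meets the z-axis at z = 0 (among the integer gridlines).
Finally, these observations pin down the coefficients.

3*x^2 + y^2 - 2*z^2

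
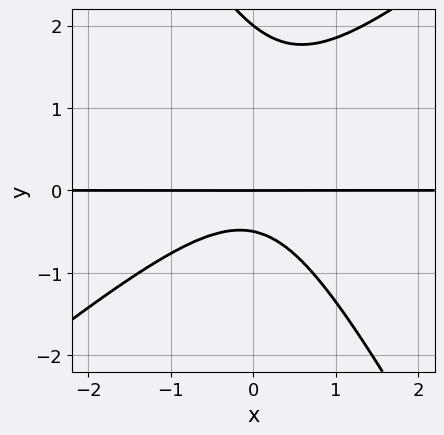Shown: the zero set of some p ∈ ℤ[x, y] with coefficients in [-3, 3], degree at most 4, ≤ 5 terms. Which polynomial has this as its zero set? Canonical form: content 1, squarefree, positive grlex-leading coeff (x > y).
1. deg p = 3. A generic line meets the curve in up to 3 points.
2. Observable constraints: the y-axis gridline crossings are at y ∈ {0, 2}; the visible x-axis segment lies entirely on the curve.
3. Matching integer coefficients to the picture gives p.

3*x^2*y - 2*x*y^2 - 2*y^3 + 3*y^2 + 2*y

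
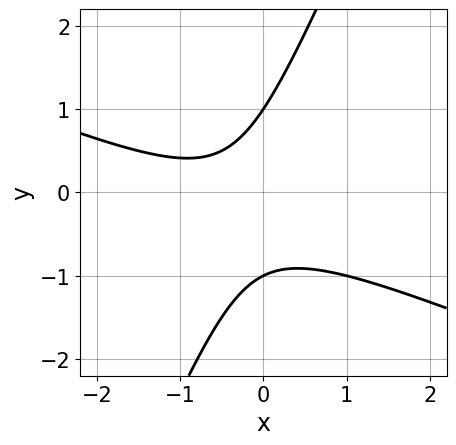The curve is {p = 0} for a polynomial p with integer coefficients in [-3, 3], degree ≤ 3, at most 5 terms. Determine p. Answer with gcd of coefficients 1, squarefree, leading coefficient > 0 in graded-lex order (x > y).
1. Degree: no degree-1 curve has this shape, so deg p = 2.
2. Against the integer gridlines: it misses every integer gridline on the x-axis; the y-axis gridline crossings are at y ∈ {-1, 1}.
3. Together with the visible shape, these determine p as stated.

x^2 + 2*x*y - y^2 + x + 1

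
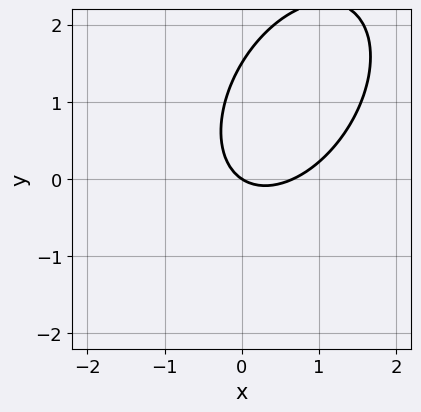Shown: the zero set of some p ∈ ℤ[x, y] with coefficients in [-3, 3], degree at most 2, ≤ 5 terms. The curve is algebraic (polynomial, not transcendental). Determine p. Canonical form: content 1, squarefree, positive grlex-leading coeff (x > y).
First, the degree is 2 — the shape is more complex than any degree-1 curve.
Then, from the axis intercepts and sections: it crosses the x-axis at the gridline x = 0; it meets the y-axis at y = 0 (among the integer gridlines).
Finally, putting this together gives p.

3*x^2 - 2*x*y + 2*y^2 - 2*x - 3*y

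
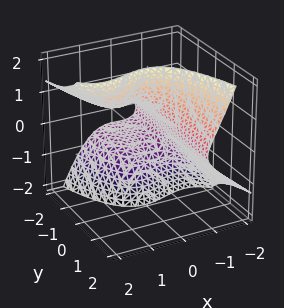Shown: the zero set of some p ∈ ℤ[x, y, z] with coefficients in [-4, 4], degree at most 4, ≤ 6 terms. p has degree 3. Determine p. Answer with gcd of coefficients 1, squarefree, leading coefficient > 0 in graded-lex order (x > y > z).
1. deg p = 3. The shape is more complex than any degree-2 surface.
2. Checking where it meets the axes: the surface avoids every integer y-axis point in the box; no z-intercept at any integer in the box.
3. These observations pin down the coefficients.

2*x^3 - 2*x^2*z + 2*y*z^2 + 1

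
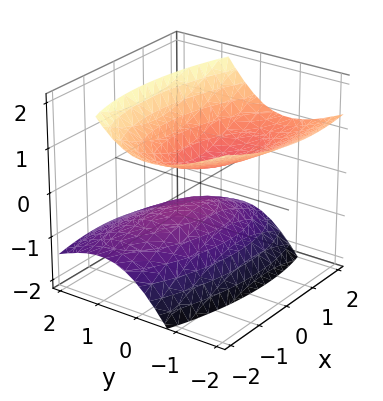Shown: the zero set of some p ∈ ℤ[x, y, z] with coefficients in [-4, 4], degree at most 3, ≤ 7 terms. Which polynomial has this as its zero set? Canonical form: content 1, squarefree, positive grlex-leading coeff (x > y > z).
x^2 + x*y + 3*y^2 + 3*y*z - 3*z^2 + 1

First, I count 2 distinct pieces. They look like related sheets of one shape, so recover p as a whole.
Then, the degree is 2 — the shape is more complex than any degree-1 surface.
Then, checking where it meets the axes: it misses every integer gridline on the y-axis; no x-intercept at any integer in the box.
Finally, matching integer coefficients to the picture gives p.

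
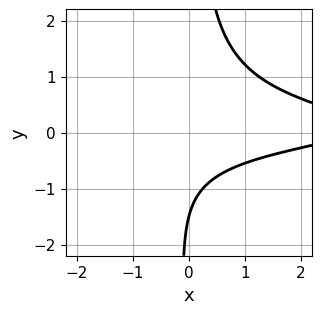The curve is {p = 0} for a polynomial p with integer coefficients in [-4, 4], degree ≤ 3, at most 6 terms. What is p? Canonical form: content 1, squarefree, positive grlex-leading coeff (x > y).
First, the degree is 3 — the shape is more complex than any degree-2 curve.
Then, reading off the gridlines: no x-intercept at any integer in the box.
Finally, together with the visible shape, these determine p as stated.

3*x*y^2 + x - 2*y - 3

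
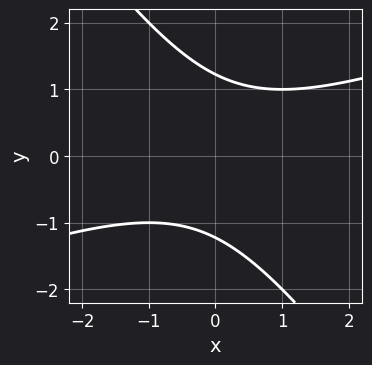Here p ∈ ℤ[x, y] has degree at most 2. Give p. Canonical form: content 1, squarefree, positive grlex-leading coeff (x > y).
(a) The degree is 2 — the shape is more complex than any degree-1 curve.
(b) Reading off the gridlines: no x-intercept at any integer in the box.
(c) Fitting integer coefficients to these (and the overall shape) gives p.

x^2 - 2*x*y - 2*y^2 + 3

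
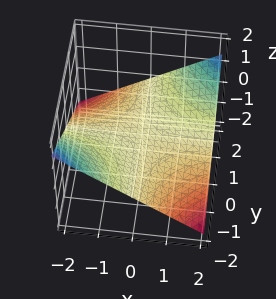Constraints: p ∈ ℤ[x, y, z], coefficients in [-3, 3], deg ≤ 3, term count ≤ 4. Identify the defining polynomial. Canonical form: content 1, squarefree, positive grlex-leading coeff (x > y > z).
x*y - 3*z

First, degree: a hyperbolic paraboloid; a quadric, so deg p = 2.
Next, reading off the gridlines: one z-axis crossing is at z = 0; every point of the y-axis in the box is on the surface.
Finally, the integer polynomial consistent with all of this is the stated p. Check: (2, 0, 0) on the x-axis lies on the surface, and p(2, 0, 0) = 0. ✓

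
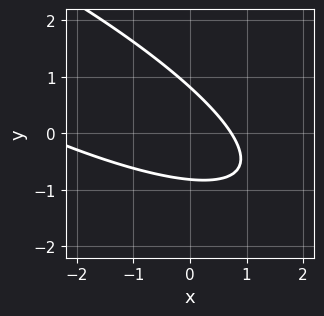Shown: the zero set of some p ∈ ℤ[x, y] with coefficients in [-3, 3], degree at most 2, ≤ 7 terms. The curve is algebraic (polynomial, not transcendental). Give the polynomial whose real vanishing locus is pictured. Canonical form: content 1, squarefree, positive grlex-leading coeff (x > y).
x^2 + 3*x*y + 3*y^2 + 2*x - 2

1. deg p = 2. The shape is more complex than any degree-1 curve.
2. Solving for integer coefficients yields p as stated.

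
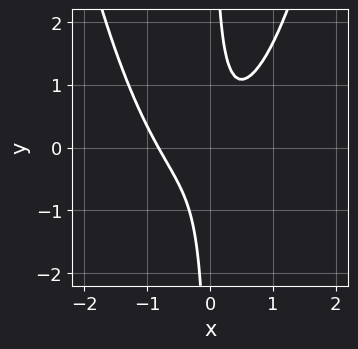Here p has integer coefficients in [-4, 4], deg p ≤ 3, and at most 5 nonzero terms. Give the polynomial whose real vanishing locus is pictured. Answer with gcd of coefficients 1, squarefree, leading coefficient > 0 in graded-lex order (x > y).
3*x^3 + x^2 - 3*x*y + 1

1. deg p = 3.
2. Observable constraints: the curve avoids every integer y-axis point in the box.
3. Putting this together gives p.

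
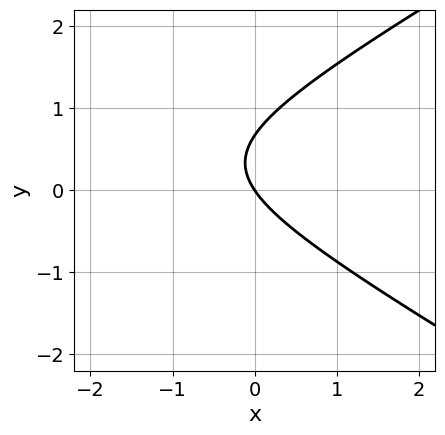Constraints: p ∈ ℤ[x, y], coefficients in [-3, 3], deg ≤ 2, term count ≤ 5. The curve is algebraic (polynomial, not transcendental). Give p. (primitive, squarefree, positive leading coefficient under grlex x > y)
x^2 - 3*y^2 + 3*x + 2*y

First, deg p = 2. No degree-1 curve has this shape.
Next, from the visible intercepts: one x-axis crossing is at x = 0; it meets the y-axis at y = 0 (among the integer gridlines).
Finally, putting this together gives p.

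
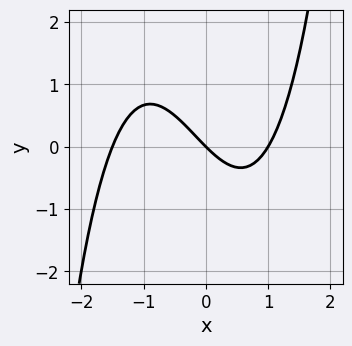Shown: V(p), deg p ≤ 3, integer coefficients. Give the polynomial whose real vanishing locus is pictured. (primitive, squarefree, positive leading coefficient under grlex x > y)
First, degree: the shape is more complex than any degree-2 curve, so deg p = 3.
Next, from the visible intercepts: the x-axis gridline crossings are at x ∈ {0, 1}; it meets the y-axis at y = 0 (among the integer gridlines).
Finally, matching integer coefficients to the picture gives p.

2*x^3 + x^2 - 3*x - 3*y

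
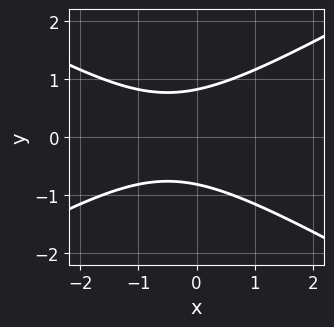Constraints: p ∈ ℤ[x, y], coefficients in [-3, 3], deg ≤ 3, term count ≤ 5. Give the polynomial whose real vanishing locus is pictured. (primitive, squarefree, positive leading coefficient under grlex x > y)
x^2 - 3*y^2 + x + 2

First, the degree is 2 — a generic line meets the curve in up to 2 points.
Then, symmetries: mirror symmetry y ↦ −y ⇒ only even powers of y.
Then, against the integer gridlines: the curve avoids every integer x-axis point in the box.
Finally, these observations pin down the coefficients.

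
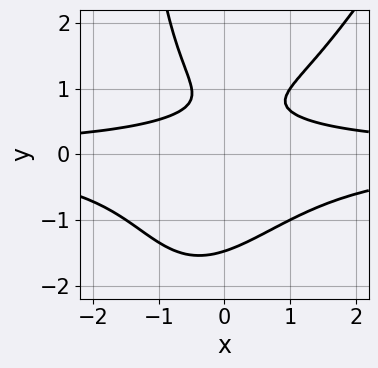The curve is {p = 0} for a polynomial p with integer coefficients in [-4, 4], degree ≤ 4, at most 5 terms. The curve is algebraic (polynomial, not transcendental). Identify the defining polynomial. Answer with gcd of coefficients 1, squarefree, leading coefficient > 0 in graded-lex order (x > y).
(a) deg p = 4.
(b) Checking where it meets the axes: it misses every integer gridline on the x-axis.
(c) Matching integer coefficients to the picture gives p.

2*x^2*y^2 - x*y^3 - 2*y^3 + 3*y - 2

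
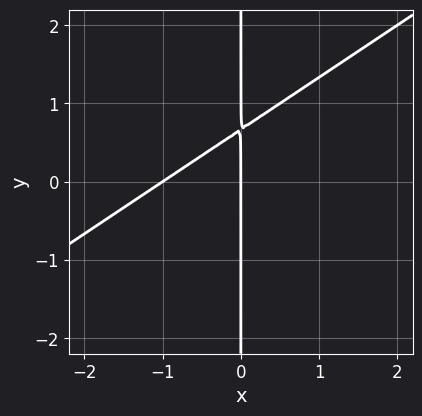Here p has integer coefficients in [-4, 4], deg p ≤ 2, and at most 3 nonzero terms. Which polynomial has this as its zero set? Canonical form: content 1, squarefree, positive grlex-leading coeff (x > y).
1. deg p = 2.
2. From the visible intercepts: the visible y-axis segment lies entirely on the curve; among the integer gridlines, it crosses the x-axis at x ∈ {-1, 0}.
3. These observations pin down the coefficients.

2*x^2 - 3*x*y + 2*x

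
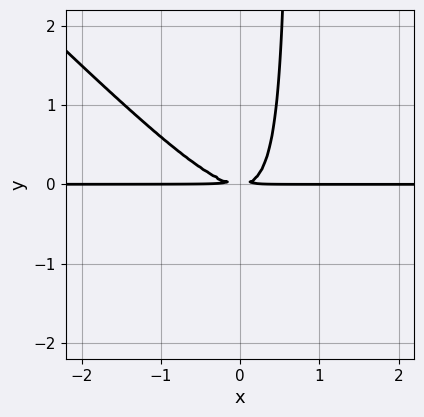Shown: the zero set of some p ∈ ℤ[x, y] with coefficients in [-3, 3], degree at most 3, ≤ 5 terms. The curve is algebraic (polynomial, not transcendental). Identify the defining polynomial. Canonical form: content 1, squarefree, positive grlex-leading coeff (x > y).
3*x^2*y + 3*x*y^2 - 2*y^2

(a) The degree is 3 — the shape is more complex than any degree-2 curve.
(b) Checking where it meets the axes: the visible x-axis segment lies entirely on the curve.
(c) These observations pin down the coefficients.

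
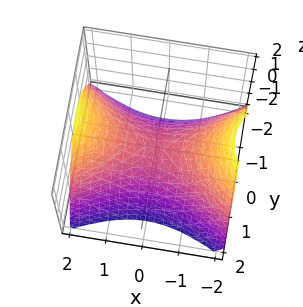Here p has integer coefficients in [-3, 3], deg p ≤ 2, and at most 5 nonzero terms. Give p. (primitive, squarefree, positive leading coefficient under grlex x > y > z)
x^2 - 2*y^2 - 2*z

The degree is 2 — a saddle surface; a quadric.
Symmetries: mirror symmetry x ↦ −x ⇒ only even powers of x; the y ↦ −y reflection is a symmetry, so y appears only in even powers.
Observable constraints: one y-axis crossing is at y = 0; it meets the x-axis at x = 0 (among the integer gridlines).
These observations pin down the coefficients.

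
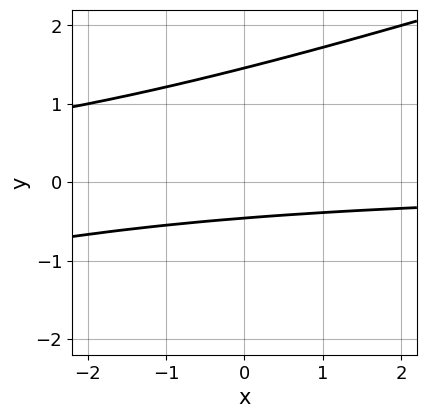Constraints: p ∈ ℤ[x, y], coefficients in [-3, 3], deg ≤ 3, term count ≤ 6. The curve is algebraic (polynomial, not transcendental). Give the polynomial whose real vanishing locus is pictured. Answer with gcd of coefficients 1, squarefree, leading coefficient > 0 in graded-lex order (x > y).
x*y - 3*y^2 + 3*y + 2

(a) The degree is 2 — the shape is more complex than any degree-1 curve.
(b) Reading off the gridlines: no x-intercept at any integer in the box.
(c) Matching integer coefficients to the picture gives p.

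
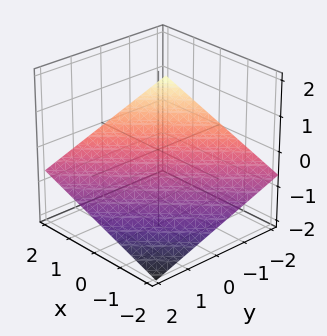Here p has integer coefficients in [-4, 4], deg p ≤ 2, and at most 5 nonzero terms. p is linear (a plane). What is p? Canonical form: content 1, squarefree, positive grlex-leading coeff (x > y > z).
x - y - 3*z - 2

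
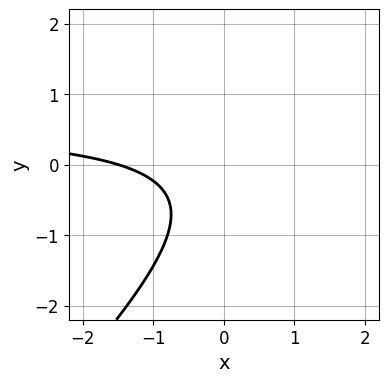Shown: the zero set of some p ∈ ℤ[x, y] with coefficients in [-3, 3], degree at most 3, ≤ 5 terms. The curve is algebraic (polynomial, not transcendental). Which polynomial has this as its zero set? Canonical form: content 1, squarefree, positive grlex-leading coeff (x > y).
3*x*y - 3*y^2 - 2*x - 2*y - 3

(a) The degree is 2 — a generic line meets the curve in up to 2 points.
(b) Against the integer gridlines: the curve avoids every integer y-axis point in the box.
(c) Fitting integer coefficients to these (and the overall shape) gives p.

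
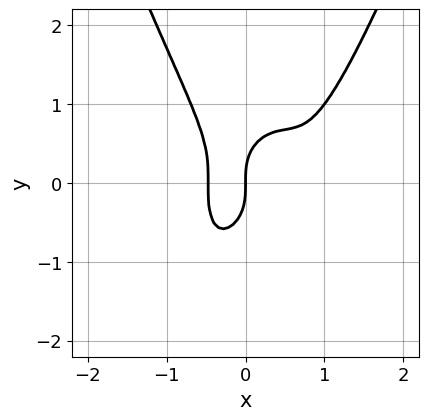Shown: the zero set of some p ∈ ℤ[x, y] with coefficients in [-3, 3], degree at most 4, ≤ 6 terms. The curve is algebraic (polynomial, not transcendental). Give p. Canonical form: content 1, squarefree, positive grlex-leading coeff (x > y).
(a) deg p = 4.
(b) Checking where it meets the axes: one y-axis crossing is at y = 0; it crosses the x-axis at the gridline x = 0.
(c) Solving for integer coefficients yields p as stated.

3*x^4 - 3*x^3 - y^3 + x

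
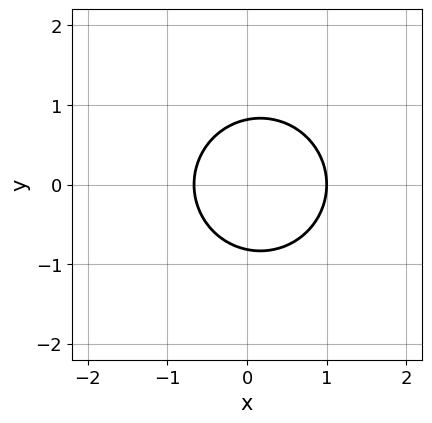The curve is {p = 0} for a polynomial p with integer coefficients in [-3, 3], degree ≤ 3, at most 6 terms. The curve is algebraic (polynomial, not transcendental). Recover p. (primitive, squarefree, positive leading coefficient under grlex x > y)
3*x^2 + 3*y^2 - x - 2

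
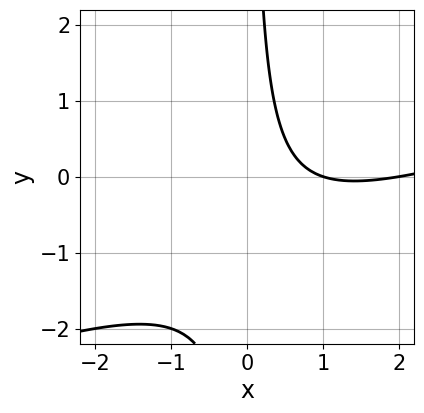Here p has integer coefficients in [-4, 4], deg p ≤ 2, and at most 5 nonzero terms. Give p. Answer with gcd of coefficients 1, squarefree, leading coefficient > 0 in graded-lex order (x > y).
x^2 - 3*x*y - 3*x + 2

(a) Degree: a generic line meets the curve in up to 2 points, so deg p = 2.
(b) Checking where it meets the axes: the x-axis gridline crossings are at x ∈ {1, 2}; it misses every integer gridline on the y-axis.
(c) Together with the visible shape, these determine p as stated.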